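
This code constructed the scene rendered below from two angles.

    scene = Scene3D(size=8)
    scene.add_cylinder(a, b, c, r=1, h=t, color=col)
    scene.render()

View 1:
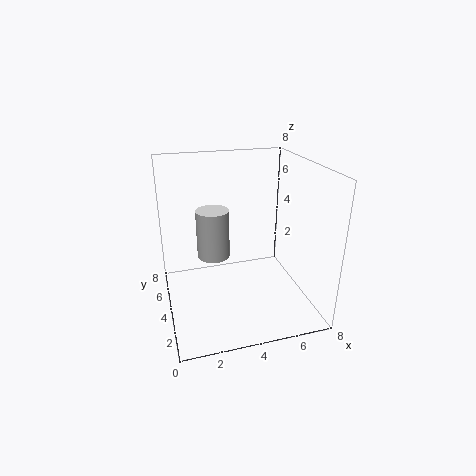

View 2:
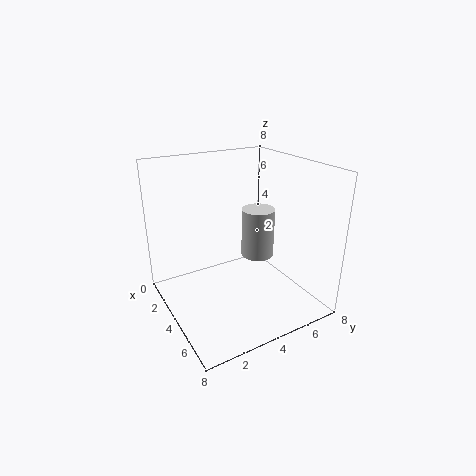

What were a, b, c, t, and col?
a = 3; b = 6; c = 2; t = 3; col = 'lightgray'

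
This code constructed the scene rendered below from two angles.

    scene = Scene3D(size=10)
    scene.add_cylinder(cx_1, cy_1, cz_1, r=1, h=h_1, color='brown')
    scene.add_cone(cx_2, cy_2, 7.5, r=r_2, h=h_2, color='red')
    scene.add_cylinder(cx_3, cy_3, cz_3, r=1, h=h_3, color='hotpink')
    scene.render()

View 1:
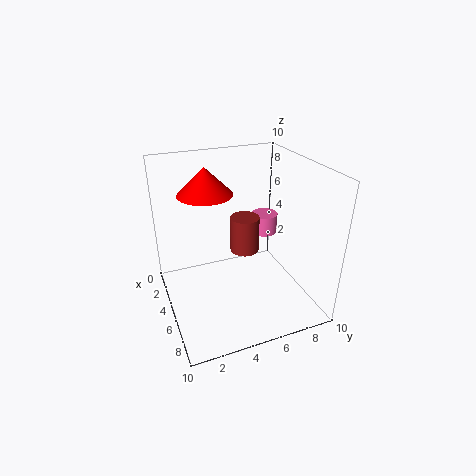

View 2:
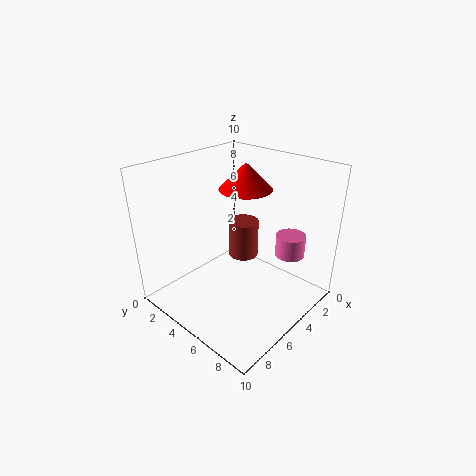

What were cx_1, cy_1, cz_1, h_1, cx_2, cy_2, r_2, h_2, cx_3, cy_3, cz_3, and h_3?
cx_1 = 5, cy_1 = 5.5, cz_1 = 4, h_1 = 2.5, cx_2 = 2.5, cy_2 = 3.5, r_2 = 2, h_2 = 2, cx_3 = 3, cy_3 = 8, cz_3 = 4, h_3 = 1.5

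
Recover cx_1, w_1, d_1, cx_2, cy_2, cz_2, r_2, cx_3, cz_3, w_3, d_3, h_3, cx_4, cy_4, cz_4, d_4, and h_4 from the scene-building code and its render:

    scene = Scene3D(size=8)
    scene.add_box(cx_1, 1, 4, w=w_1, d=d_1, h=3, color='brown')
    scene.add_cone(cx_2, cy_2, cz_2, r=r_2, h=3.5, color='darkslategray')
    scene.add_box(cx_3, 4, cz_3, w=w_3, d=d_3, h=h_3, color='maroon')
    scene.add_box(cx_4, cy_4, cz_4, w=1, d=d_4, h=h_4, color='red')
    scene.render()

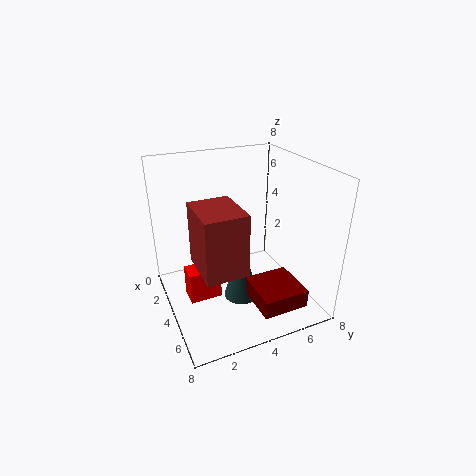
cx_1 = 5; w_1 = 2.5; d_1 = 2; cx_2 = 4.5; cy_2 = 4; cz_2 = 0.5; r_2 = 1; cx_3 = 5; cz_3 = 1; w_3 = 2.5; d_3 = 2.5; h_3 = 1; cx_4 = 5.5; cy_4 = 0.5; cz_4 = 2.5; d_4 = 1.5; h_4 = 1.5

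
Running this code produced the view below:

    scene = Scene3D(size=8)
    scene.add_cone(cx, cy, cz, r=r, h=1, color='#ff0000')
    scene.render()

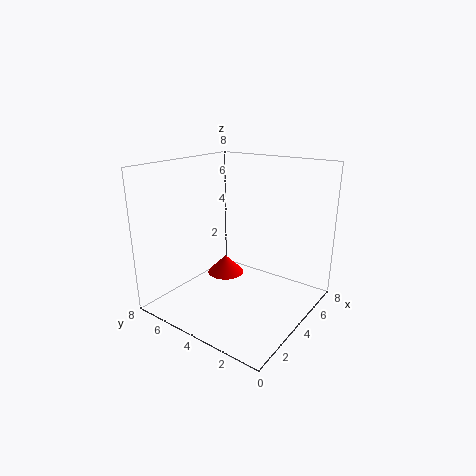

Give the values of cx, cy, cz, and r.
cx = 3.5
cy = 4.5
cz = 2
r = 1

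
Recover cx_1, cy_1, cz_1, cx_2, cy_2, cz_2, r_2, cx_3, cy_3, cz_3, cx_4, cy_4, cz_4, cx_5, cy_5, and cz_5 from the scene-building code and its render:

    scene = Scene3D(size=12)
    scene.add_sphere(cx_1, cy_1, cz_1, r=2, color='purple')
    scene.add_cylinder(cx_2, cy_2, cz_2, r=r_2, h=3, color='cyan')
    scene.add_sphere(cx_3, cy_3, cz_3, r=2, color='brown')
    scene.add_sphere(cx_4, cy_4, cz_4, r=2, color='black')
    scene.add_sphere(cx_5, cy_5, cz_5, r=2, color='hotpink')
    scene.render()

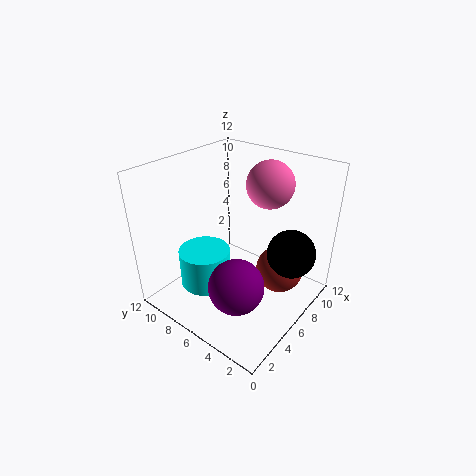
cx_1 = 2, cy_1 = 3, cz_1 = 5, cx_2 = 3, cy_2 = 7, cz_2 = 3, r_2 = 2, cx_3 = 8, cy_3 = 3, cz_3 = 3, cx_4 = 8, cy_4 = 2, cz_4 = 5, cx_5 = 9, cy_5 = 5, cz_5 = 10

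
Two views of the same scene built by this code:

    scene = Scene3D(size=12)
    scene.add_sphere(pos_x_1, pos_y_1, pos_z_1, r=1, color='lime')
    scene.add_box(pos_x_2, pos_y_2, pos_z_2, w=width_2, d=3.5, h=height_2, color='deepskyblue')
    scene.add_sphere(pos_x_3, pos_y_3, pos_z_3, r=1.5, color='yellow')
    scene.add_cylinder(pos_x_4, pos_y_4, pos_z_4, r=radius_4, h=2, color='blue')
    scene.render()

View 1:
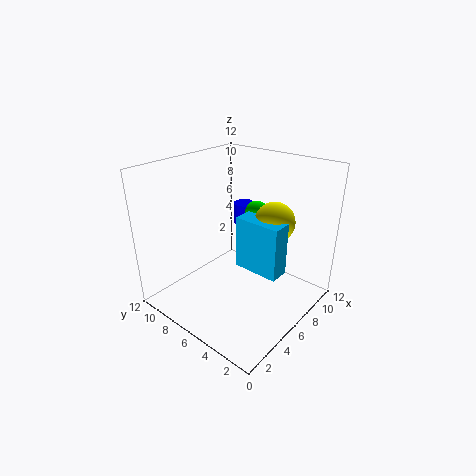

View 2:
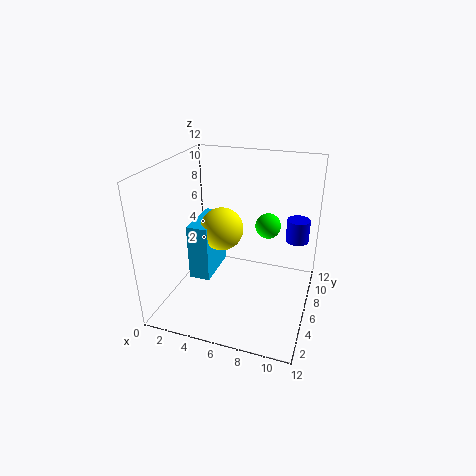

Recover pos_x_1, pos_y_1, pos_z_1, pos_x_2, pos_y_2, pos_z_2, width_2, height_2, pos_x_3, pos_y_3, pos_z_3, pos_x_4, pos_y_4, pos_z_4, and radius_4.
pos_x_1 = 8.5, pos_y_1 = 6, pos_z_1 = 7.5, pos_x_2 = 4, pos_y_2 = 1, pos_z_2 = 5, width_2 = 1.5, height_2 = 4, pos_x_3 = 6, pos_y_3 = 2.5, pos_z_3 = 8.5, pos_x_4 = 10.5, pos_y_4 = 9, pos_z_4 = 5, radius_4 = 1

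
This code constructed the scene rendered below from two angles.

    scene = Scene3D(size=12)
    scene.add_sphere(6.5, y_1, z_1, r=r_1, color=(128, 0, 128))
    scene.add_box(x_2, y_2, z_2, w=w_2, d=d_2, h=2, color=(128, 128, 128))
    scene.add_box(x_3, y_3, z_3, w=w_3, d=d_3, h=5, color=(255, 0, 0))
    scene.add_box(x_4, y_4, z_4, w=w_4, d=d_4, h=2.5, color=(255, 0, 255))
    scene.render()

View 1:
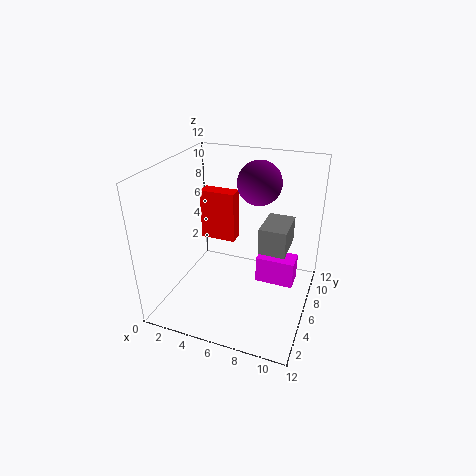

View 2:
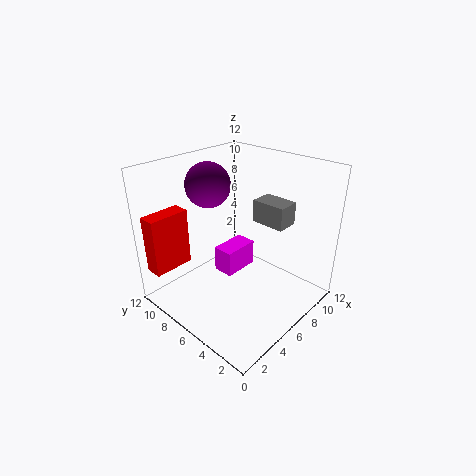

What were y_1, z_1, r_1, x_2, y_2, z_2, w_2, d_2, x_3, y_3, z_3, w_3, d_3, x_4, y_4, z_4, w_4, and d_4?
y_1 = 10, z_1 = 9.5, r_1 = 2, x_2 = 8.5, y_2 = 3.5, z_2 = 6.5, w_2 = 2, d_2 = 3, x_3 = 0.5, y_3 = 10, z_3 = 3, w_3 = 3.5, d_3 = 1.5, x_4 = 7, y_4 = 8, z_4 = 0.5, w_4 = 3.5, d_4 = 2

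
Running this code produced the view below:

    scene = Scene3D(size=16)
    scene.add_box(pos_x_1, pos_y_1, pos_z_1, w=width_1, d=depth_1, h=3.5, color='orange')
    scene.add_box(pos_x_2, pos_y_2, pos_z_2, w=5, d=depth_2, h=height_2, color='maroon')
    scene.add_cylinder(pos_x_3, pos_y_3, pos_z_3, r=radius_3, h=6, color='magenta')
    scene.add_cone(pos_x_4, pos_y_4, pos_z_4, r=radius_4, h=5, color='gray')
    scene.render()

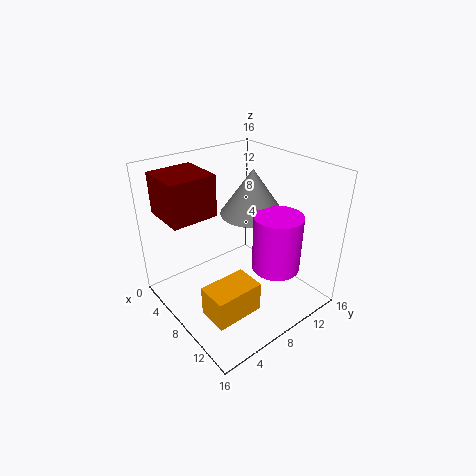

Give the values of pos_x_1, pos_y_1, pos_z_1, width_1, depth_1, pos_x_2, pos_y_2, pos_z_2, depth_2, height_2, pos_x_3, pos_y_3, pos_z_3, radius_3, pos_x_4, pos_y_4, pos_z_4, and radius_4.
pos_x_1 = 8.5; pos_y_1 = 2.5; pos_z_1 = 0.5; width_1 = 3.5; depth_1 = 5.5; pos_x_2 = 2; pos_y_2 = 1; pos_z_2 = 11; depth_2 = 5; height_2 = 4.5; pos_x_3 = 12.5; pos_y_3 = 9.5; pos_z_3 = 6; radius_3 = 2.5; pos_x_4 = 8; pos_y_4 = 10; pos_z_4 = 10.5; radius_4 = 3.5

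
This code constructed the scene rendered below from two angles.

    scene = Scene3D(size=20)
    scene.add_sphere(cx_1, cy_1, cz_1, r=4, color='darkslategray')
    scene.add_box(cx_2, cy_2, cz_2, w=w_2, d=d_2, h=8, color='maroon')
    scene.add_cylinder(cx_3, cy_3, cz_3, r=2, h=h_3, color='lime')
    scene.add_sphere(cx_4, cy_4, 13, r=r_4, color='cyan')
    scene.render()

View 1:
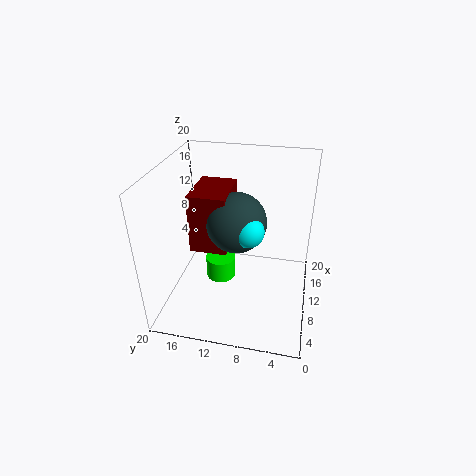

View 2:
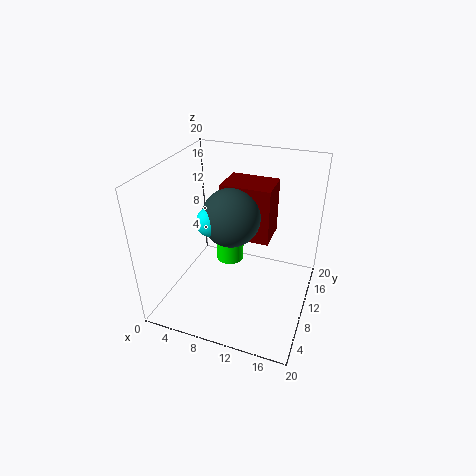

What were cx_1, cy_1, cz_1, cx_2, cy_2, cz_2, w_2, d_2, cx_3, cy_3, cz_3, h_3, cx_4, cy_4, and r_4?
cx_1 = 9; cy_1 = 10; cz_1 = 13; cx_2 = 7; cy_2 = 11; cz_2 = 9; w_2 = 7; d_2 = 5; cx_3 = 8; cy_3 = 12; cz_3 = 5; h_3 = 3; cx_4 = 7; cy_4 = 8; r_4 = 2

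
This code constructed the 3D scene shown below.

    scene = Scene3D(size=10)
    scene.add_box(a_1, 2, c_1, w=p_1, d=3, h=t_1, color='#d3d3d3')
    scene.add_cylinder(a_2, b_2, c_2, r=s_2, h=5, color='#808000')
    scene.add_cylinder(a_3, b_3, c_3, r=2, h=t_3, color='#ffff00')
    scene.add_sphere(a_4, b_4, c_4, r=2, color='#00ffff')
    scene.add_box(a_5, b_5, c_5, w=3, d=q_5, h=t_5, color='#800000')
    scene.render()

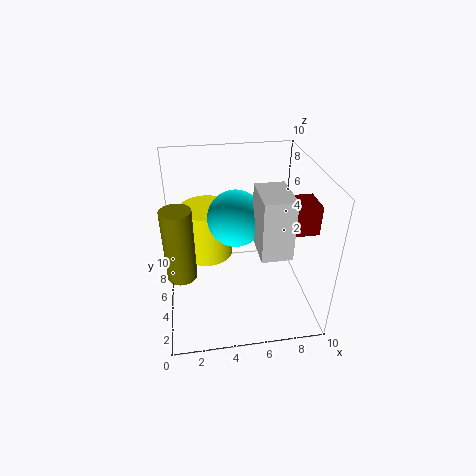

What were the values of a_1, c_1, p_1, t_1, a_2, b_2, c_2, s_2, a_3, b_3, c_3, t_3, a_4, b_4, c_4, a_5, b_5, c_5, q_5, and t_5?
a_1 = 6
c_1 = 5
p_1 = 2
t_1 = 4
a_2 = 1
b_2 = 4
c_2 = 3
s_2 = 1
a_3 = 3
b_3 = 8
c_3 = 2
t_3 = 4
a_4 = 5
b_4 = 6
c_4 = 6
a_5 = 7
b_5 = 3
c_5 = 6
q_5 = 2
t_5 = 2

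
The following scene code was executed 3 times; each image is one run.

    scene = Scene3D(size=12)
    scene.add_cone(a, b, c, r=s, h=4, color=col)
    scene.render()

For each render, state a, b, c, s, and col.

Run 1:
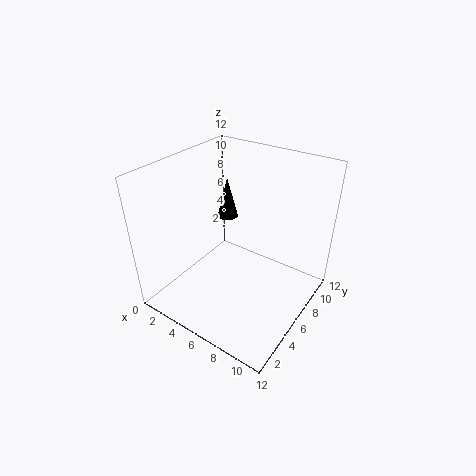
a = 2
b = 10
c = 5
s = 1
col = 'black'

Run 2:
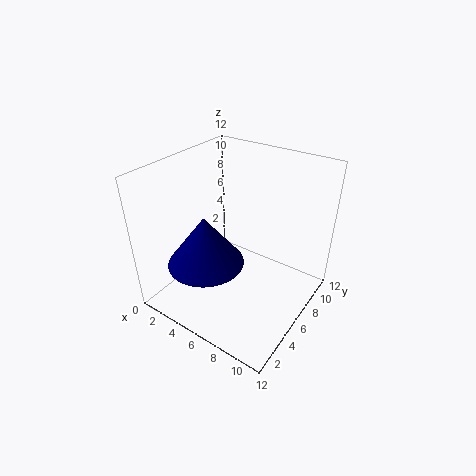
a = 5
b = 3
c = 5
s = 3
col = 'navy'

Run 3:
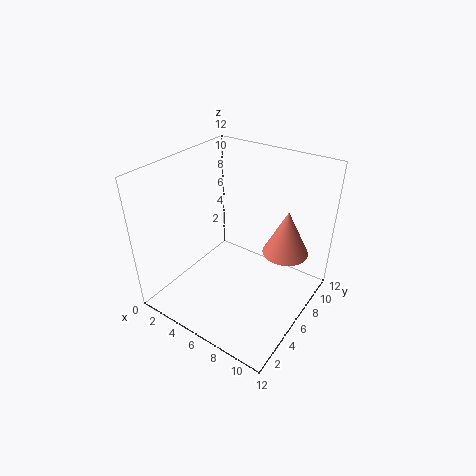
a = 9
b = 9
c = 4
s = 2
col = 'salmon'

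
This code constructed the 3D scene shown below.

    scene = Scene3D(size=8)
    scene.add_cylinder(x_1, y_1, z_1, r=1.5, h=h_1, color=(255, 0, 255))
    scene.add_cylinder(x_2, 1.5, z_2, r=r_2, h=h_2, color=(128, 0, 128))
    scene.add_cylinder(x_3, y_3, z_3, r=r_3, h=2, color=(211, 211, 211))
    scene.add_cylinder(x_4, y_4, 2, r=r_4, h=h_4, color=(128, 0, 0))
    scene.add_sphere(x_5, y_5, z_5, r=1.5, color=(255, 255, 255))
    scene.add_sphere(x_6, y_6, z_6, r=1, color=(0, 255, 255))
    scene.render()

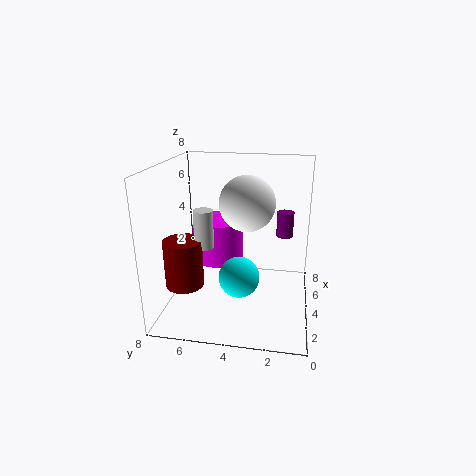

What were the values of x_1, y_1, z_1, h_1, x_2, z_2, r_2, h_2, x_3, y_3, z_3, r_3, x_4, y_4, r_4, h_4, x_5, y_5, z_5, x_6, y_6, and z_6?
x_1 = 5.5, y_1 = 5.5, z_1 = 2, h_1 = 2.5, x_2 = 6, z_2 = 3.5, r_2 = 0.5, h_2 = 1.5, x_3 = 2.5, y_3 = 5.5, z_3 = 4, r_3 = 0.5, x_4 = 2, y_4 = 6.5, r_4 = 1, h_4 = 2.5, x_5 = 4, y_5 = 3.5, z_5 = 6, x_6 = 1.5, y_6 = 3.5, z_6 = 3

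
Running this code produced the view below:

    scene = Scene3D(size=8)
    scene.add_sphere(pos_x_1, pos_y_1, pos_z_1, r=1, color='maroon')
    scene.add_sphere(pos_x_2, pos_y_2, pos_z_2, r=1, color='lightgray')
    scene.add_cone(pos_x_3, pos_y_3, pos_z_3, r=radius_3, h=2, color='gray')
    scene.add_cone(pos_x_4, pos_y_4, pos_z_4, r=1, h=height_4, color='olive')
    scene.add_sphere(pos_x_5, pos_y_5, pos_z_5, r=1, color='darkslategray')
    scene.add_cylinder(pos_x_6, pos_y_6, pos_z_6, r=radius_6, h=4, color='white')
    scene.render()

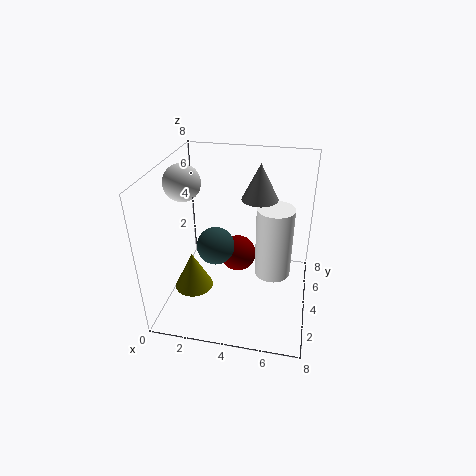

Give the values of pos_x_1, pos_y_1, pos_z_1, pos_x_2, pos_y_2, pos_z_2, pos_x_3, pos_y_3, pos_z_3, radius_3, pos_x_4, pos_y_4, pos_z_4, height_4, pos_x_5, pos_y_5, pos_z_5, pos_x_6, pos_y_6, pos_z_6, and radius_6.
pos_x_1 = 4, pos_y_1 = 4, pos_z_1 = 3, pos_x_2 = 1, pos_y_2 = 4, pos_z_2 = 7, pos_x_3 = 5, pos_y_3 = 5, pos_z_3 = 6, radius_3 = 1, pos_x_4 = 2, pos_y_4 = 2, pos_z_4 = 2, height_4 = 2, pos_x_5 = 3, pos_y_5 = 3, pos_z_5 = 4, pos_x_6 = 6, pos_y_6 = 4, pos_z_6 = 2, radius_6 = 1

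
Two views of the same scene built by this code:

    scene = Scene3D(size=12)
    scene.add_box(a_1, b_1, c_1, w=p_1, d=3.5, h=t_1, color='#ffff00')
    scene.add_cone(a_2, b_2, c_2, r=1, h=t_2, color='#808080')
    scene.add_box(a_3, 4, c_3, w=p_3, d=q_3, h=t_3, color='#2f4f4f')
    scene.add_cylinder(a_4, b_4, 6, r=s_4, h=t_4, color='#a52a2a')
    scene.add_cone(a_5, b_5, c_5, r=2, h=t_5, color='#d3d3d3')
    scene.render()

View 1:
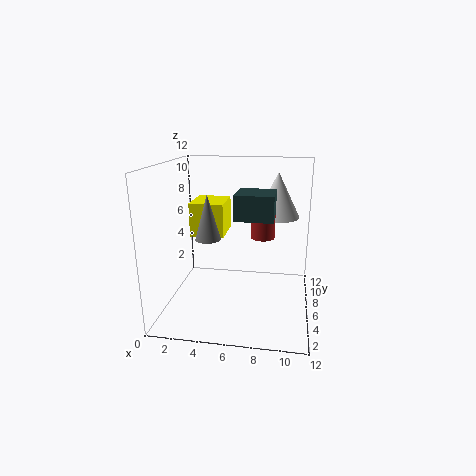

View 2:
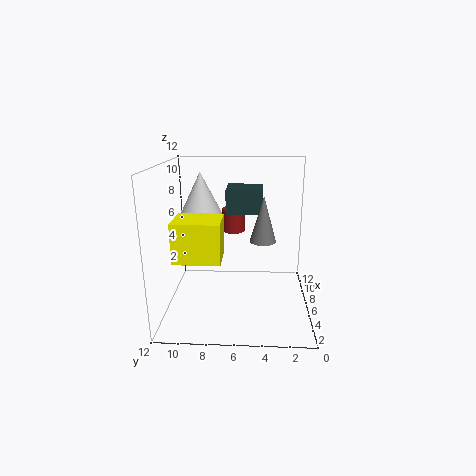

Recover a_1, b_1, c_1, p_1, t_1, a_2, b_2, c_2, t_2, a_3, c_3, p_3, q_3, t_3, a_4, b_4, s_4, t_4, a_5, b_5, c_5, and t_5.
a_1 = 1.5; b_1 = 7; c_1 = 5.5; p_1 = 3; t_1 = 3; a_2 = 4; b_2 = 4; c_2 = 6.5; t_2 = 3.5; a_3 = 6; c_3 = 8; p_3 = 3; q_3 = 3; t_3 = 2; a_4 = 8; b_4 = 6.5; s_4 = 1; t_4 = 2; a_5 = 9; b_5 = 9.5; c_5 = 7; t_5 = 4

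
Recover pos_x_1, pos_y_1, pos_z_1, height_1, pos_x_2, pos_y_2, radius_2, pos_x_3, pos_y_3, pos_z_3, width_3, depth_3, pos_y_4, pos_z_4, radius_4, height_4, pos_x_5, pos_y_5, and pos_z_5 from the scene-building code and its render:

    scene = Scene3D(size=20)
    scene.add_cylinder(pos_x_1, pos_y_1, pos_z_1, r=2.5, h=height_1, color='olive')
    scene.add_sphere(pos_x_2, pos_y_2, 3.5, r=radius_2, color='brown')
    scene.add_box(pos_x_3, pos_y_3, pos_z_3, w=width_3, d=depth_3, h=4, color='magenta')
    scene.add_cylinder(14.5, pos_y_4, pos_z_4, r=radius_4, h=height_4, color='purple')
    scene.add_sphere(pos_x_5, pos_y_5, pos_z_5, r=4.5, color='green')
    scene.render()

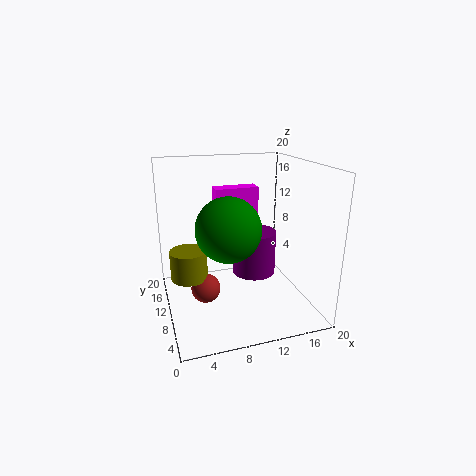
pos_x_1 = 3, pos_y_1 = 10, pos_z_1 = 5, height_1 = 4, pos_x_2 = 5, pos_y_2 = 9, radius_2 = 2, pos_x_3 = 8, pos_y_3 = 14, pos_z_3 = 12, width_3 = 6.5, depth_3 = 2.5, pos_y_4 = 15.5, pos_z_4 = 1.5, radius_4 = 3.5, height_4 = 7, pos_x_5 = 8.5, pos_y_5 = 9.5, pos_z_5 = 11.5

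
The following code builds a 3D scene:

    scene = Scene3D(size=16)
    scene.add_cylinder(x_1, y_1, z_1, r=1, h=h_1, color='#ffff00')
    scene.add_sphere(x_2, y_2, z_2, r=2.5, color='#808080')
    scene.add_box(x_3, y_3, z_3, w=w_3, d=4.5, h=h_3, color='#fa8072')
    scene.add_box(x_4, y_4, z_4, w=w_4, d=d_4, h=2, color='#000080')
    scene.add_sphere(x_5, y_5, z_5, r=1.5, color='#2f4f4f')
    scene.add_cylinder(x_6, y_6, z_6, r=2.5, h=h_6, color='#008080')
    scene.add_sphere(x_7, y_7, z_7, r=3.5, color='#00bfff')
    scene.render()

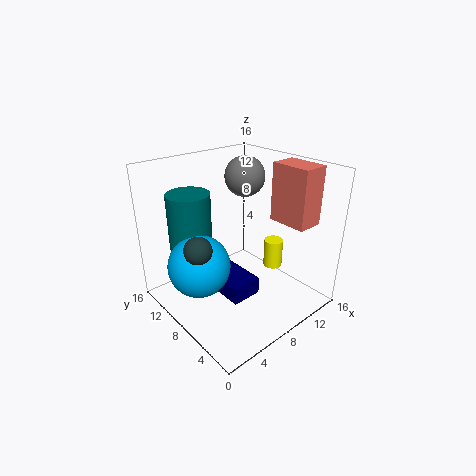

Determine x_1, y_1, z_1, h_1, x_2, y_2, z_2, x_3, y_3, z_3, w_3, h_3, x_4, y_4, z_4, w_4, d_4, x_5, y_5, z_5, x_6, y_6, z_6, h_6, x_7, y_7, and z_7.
x_1 = 10; y_1 = 4.5; z_1 = 5.5; h_1 = 3; x_2 = 13; y_2 = 12.5; z_2 = 13; x_3 = 12; y_3 = 2.5; z_3 = 9.5; w_3 = 3; h_3 = 6.5; x_4 = 5.5; y_4 = 5.5; z_4 = 1.5; w_4 = 3.5; d_4 = 5; x_5 = 3; y_5 = 8.5; z_5 = 8; x_6 = 5; y_6 = 13; z_6 = 6; h_6 = 6.5; x_7 = 4; y_7 = 10; z_7 = 5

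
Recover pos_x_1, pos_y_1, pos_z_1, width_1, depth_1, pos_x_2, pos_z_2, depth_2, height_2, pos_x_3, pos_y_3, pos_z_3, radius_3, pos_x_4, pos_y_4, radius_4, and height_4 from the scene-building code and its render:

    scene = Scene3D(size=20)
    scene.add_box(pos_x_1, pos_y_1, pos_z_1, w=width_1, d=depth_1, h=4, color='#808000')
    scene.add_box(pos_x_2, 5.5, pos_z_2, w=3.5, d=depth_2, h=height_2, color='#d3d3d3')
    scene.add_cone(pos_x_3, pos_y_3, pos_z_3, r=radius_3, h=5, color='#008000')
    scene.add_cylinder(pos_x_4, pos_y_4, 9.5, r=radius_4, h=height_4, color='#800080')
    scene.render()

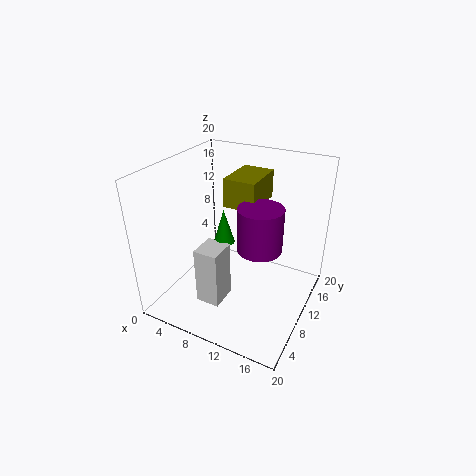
pos_x_1 = 7.5; pos_y_1 = 10.5; pos_z_1 = 14; width_1 = 4.5; depth_1 = 6.5; pos_x_2 = 5.5; pos_z_2 = 0.5; depth_2 = 4; height_2 = 8.5; pos_x_3 = 7.5; pos_y_3 = 10.5; pos_z_3 = 8.5; radius_3 = 1.5; pos_x_4 = 13.5; pos_y_4 = 9.5; radius_4 = 3; height_4 = 6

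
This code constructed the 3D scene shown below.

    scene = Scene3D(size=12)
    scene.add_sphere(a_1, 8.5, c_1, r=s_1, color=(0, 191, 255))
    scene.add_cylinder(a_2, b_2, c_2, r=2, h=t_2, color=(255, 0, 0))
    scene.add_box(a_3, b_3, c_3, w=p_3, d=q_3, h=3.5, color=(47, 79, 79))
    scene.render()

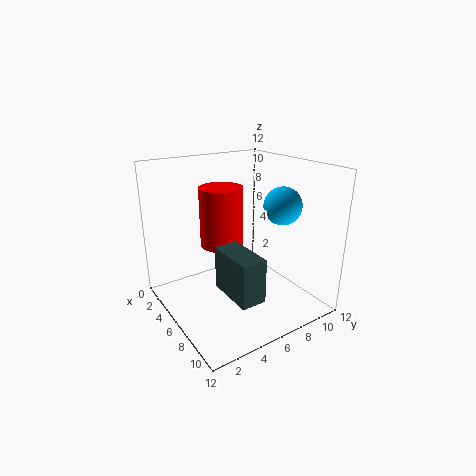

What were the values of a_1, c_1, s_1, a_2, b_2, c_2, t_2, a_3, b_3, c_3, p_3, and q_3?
a_1 = 8.5
c_1 = 9
s_1 = 1.5
a_2 = 2.5
b_2 = 6.5
c_2 = 4
t_2 = 5.5
a_3 = 6.5
b_3 = 3.5
c_3 = 2.5
p_3 = 4
q_3 = 2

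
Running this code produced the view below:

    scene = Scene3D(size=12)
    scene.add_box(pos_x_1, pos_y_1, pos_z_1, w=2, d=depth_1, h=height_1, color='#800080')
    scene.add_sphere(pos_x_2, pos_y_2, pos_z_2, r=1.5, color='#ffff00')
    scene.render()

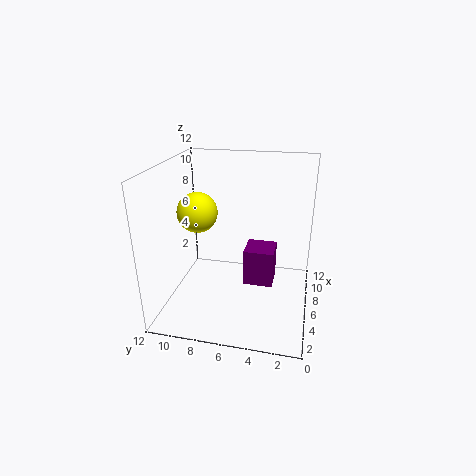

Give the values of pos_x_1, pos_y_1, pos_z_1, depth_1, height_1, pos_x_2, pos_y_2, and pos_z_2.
pos_x_1 = 1, pos_y_1 = 2.5, pos_z_1 = 5, depth_1 = 2, height_1 = 2.5, pos_x_2 = 3.5, pos_y_2 = 8.5, pos_z_2 = 9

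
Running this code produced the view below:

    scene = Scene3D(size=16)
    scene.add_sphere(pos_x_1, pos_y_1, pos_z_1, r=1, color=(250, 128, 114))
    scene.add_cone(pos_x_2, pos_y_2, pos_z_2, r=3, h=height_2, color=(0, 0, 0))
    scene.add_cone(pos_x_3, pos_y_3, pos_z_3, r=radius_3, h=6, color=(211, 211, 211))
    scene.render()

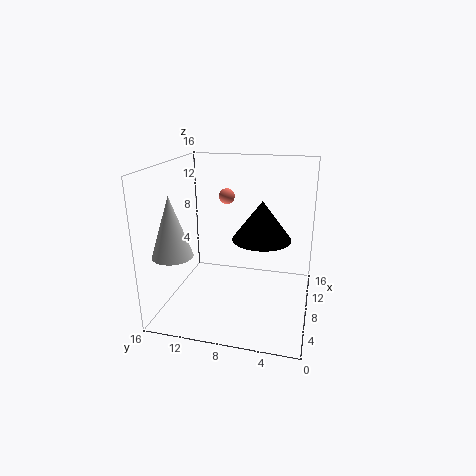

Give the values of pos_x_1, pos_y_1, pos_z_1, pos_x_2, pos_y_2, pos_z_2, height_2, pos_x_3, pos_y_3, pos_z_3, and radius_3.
pos_x_1 = 14; pos_y_1 = 11; pos_z_1 = 11; pos_x_2 = 6; pos_y_2 = 5; pos_z_2 = 9; height_2 = 4; pos_x_3 = 2; pos_y_3 = 13; pos_z_3 = 8; radius_3 = 2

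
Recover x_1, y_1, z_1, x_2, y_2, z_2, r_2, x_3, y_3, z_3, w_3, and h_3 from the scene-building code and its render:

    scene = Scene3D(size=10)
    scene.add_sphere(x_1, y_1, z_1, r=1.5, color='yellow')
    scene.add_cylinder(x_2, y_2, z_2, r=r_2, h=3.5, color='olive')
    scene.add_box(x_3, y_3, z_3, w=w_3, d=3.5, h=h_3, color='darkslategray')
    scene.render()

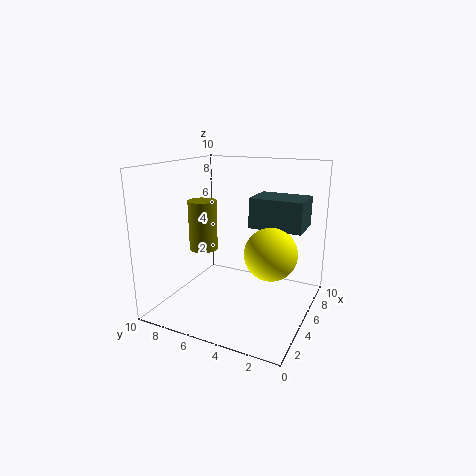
x_1 = 2, y_1 = 1.5, z_1 = 5.5, x_2 = 4.5, y_2 = 7.5, z_2 = 4, r_2 = 1, x_3 = 4.5, y_3 = 0.5, z_3 = 6, w_3 = 2.5, h_3 = 2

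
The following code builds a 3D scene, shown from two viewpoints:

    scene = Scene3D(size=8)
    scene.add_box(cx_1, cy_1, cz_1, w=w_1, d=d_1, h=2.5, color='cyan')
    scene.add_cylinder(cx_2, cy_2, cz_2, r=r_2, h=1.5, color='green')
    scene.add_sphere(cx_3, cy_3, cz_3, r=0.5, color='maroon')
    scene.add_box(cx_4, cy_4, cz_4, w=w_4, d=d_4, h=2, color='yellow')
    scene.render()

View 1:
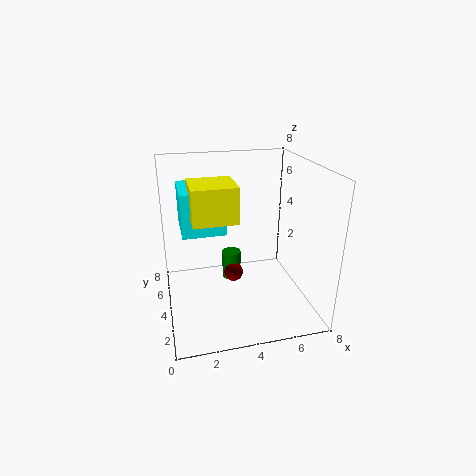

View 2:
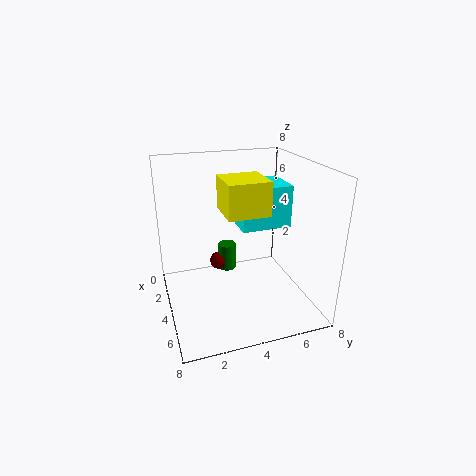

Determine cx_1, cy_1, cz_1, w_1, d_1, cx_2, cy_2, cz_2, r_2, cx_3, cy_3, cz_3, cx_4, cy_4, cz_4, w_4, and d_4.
cx_1 = 1
cy_1 = 4.5
cz_1 = 4
w_1 = 2.5
d_1 = 3
cx_2 = 3.5
cy_2 = 3.5
cz_2 = 2
r_2 = 0.5
cx_3 = 3.5
cy_3 = 3
cz_3 = 2.5
cx_4 = 1.5
cy_4 = 3.5
cz_4 = 5
w_4 = 2.5
d_4 = 2.5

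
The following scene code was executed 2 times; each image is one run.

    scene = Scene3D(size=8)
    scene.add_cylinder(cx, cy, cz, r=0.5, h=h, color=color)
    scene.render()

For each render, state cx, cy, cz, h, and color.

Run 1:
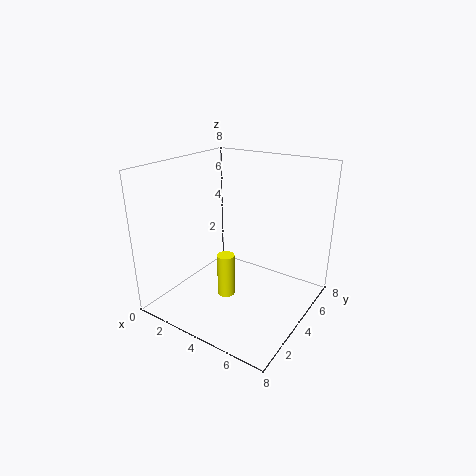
cx = 3.5
cy = 3.5
cz = 0.5
h = 2.5
color = 'yellow'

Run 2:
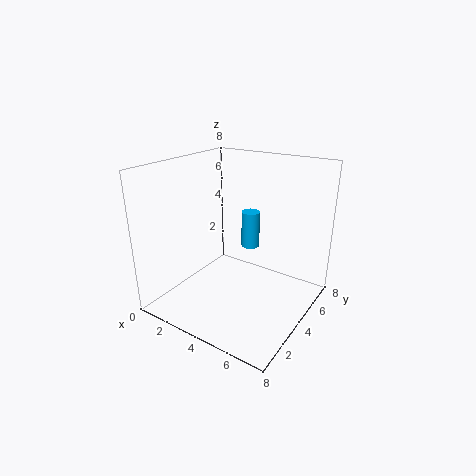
cx = 4.5
cy = 4.5
cz = 3.5
h = 2
color = 'deepskyblue'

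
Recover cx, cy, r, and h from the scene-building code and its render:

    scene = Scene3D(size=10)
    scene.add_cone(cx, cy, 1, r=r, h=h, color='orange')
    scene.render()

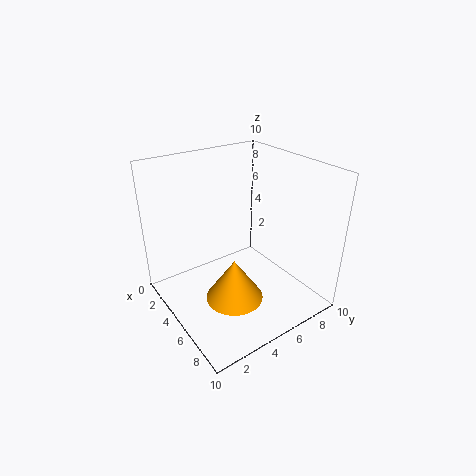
cx = 6; cy = 4; r = 2; h = 3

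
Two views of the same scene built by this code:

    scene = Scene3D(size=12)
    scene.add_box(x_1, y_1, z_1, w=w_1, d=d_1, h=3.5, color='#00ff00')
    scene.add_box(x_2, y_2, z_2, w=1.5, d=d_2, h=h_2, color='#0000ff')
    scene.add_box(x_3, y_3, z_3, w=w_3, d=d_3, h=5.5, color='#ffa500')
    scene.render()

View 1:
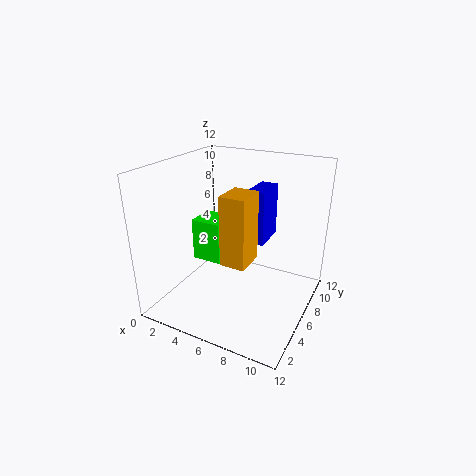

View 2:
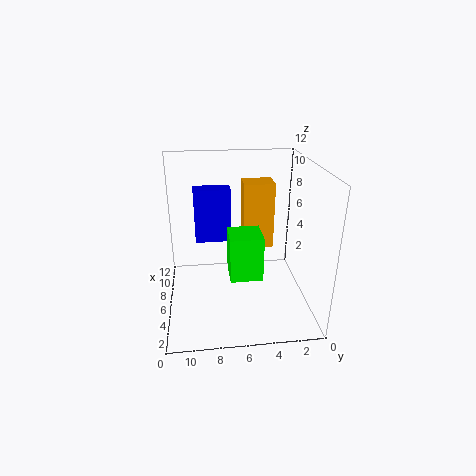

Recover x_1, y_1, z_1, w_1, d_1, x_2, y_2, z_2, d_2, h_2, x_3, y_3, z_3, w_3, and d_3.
x_1 = 2.5; y_1 = 4.5; z_1 = 4; w_1 = 2.5; d_1 = 2.5; x_2 = 6.5; y_2 = 6.5; z_2 = 5.5; d_2 = 3; h_2 = 4.5; x_3 = 6; y_3 = 3; z_3 = 5; w_3 = 2; d_3 = 2.5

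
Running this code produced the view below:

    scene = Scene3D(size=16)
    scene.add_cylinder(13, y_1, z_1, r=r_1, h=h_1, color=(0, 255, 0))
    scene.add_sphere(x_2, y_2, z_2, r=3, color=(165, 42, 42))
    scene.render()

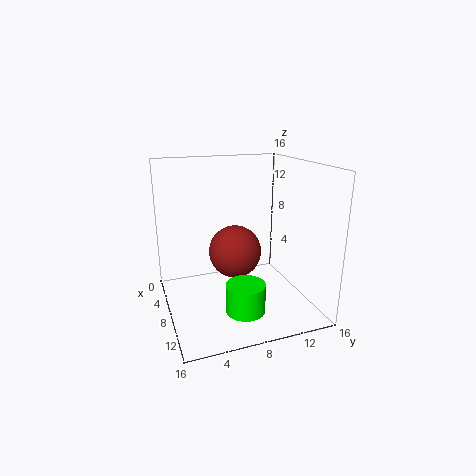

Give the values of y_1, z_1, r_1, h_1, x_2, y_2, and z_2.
y_1 = 7; z_1 = 2; r_1 = 2; h_1 = 3; x_2 = 7; y_2 = 8; z_2 = 6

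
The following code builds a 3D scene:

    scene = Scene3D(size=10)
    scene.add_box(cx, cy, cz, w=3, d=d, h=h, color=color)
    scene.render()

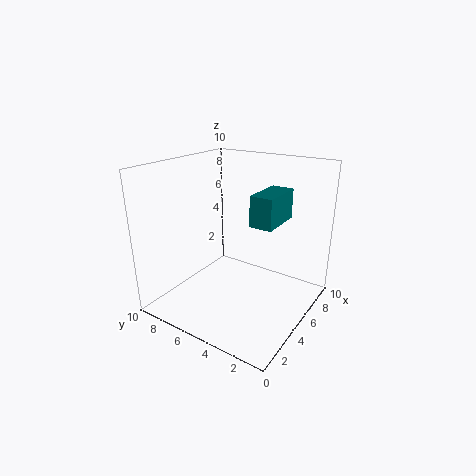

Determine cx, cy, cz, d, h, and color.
cx = 4, cy = 2, cz = 6.5, d = 1.5, h = 2, color = 'teal'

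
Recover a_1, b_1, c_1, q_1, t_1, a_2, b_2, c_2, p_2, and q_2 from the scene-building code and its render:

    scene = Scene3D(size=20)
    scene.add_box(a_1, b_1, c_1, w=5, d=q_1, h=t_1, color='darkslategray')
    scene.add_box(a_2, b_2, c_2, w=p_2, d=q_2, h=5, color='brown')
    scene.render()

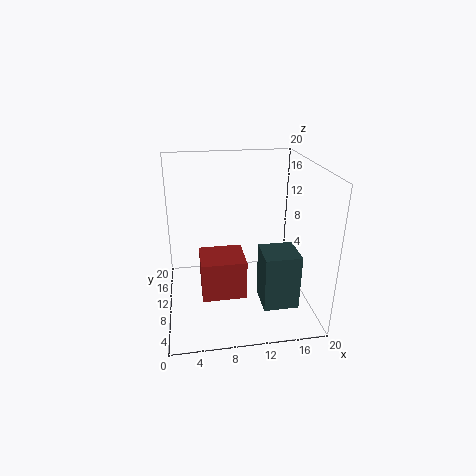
a_1 = 13; b_1 = 5.5; c_1 = 0.5; q_1 = 5; t_1 = 8; a_2 = 4.5; b_2 = 3; c_2 = 5; p_2 = 5.5; q_2 = 5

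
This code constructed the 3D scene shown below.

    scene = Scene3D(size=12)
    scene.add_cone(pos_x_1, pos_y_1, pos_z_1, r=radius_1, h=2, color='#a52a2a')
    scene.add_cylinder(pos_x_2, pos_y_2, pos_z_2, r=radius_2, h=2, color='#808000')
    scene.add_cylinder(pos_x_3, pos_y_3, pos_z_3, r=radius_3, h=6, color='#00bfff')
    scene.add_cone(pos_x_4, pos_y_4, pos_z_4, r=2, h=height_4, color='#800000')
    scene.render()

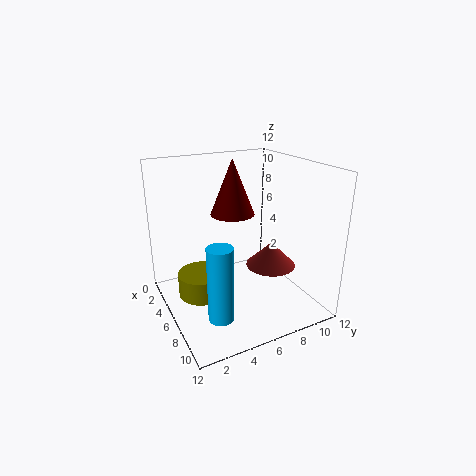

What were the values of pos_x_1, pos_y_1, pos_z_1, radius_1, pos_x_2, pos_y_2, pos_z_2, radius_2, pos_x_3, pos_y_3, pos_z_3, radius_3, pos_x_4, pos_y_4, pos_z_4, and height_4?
pos_x_1 = 8; pos_y_1 = 8; pos_z_1 = 4; radius_1 = 2; pos_x_2 = 5; pos_y_2 = 3; pos_z_2 = 1; radius_2 = 2; pos_x_3 = 9; pos_y_3 = 3; pos_z_3 = 1; radius_3 = 1; pos_x_4 = 3; pos_y_4 = 7; pos_z_4 = 7; height_4 = 5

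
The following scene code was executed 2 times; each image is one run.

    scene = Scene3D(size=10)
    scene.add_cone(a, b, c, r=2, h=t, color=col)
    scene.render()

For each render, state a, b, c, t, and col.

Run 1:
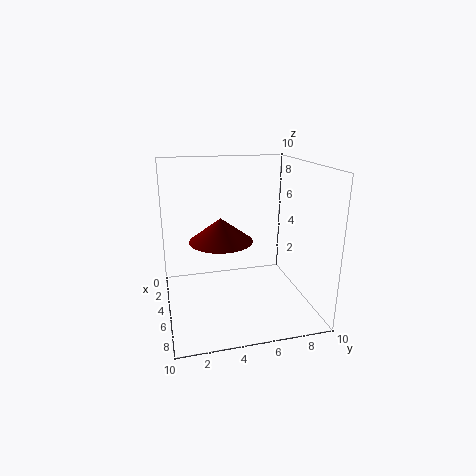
a = 6.5
b = 3.5
c = 5.5
t = 1.5
col = 'maroon'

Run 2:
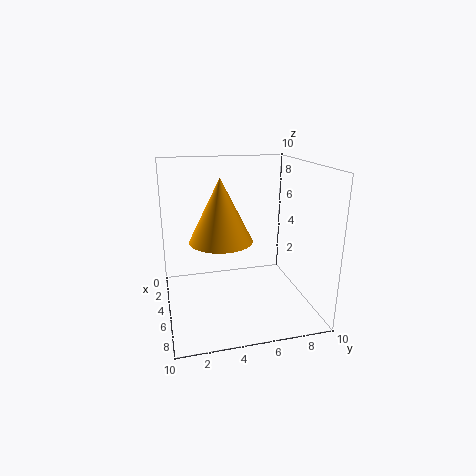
a = 6.5
b = 3.5
c = 5.5
t = 4
col = 'orange'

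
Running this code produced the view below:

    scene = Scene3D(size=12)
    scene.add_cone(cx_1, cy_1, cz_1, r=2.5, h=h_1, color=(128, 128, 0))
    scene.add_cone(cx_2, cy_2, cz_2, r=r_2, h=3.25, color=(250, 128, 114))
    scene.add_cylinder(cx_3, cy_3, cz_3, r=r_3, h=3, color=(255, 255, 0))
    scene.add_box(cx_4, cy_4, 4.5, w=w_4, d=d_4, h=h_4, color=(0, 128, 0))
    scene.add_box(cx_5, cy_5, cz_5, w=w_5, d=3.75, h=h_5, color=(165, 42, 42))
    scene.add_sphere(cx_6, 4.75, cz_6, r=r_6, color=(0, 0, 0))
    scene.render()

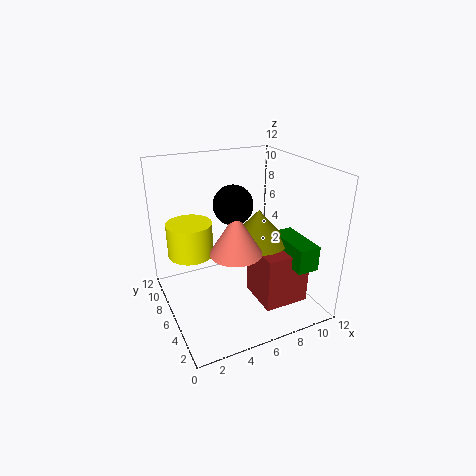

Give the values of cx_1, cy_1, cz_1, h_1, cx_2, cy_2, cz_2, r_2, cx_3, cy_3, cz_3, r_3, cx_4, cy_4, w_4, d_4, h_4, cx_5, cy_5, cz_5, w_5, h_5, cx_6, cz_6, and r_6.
cx_1 = 7.5, cy_1 = 5.25, cz_1 = 5.75, h_1 = 2.75, cx_2 = 4.75, cy_2 = 3.75, cz_2 = 6, r_2 = 2, cx_3 = 2.75, cy_3 = 9, cz_3 = 3.75, r_3 = 2, cx_4 = 8.75, cy_4 = 1, w_4 = 1.75, d_4 = 4, h_4 = 2, cx_5 = 6.75, cy_5 = 2, cz_5 = 1, w_5 = 3.75, h_5 = 4.5, cx_6 = 5, cz_6 = 9.5, r_6 = 1.5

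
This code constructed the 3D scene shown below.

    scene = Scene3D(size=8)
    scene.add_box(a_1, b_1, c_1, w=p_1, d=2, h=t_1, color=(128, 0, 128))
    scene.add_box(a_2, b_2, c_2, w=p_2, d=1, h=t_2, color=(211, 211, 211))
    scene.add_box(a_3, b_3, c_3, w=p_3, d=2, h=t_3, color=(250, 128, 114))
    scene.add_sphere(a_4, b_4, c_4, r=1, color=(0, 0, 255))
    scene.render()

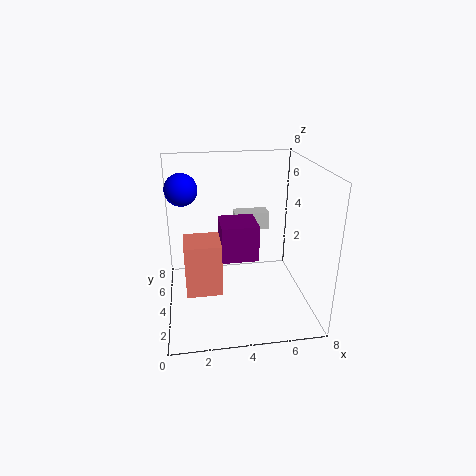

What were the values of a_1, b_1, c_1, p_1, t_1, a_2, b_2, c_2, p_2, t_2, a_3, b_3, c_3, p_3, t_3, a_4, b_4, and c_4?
a_1 = 3; b_1 = 3; c_1 = 3; p_1 = 2; t_1 = 2; a_2 = 4; b_2 = 5; c_2 = 4; p_2 = 2; t_2 = 1; a_3 = 1; b_3 = 3; c_3 = 1; p_3 = 2; t_3 = 3; a_4 = 1; b_4 = 7; c_4 = 6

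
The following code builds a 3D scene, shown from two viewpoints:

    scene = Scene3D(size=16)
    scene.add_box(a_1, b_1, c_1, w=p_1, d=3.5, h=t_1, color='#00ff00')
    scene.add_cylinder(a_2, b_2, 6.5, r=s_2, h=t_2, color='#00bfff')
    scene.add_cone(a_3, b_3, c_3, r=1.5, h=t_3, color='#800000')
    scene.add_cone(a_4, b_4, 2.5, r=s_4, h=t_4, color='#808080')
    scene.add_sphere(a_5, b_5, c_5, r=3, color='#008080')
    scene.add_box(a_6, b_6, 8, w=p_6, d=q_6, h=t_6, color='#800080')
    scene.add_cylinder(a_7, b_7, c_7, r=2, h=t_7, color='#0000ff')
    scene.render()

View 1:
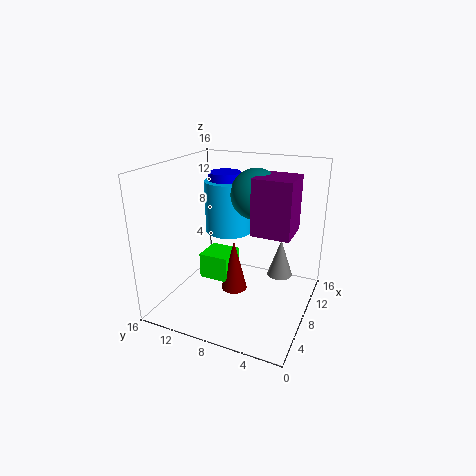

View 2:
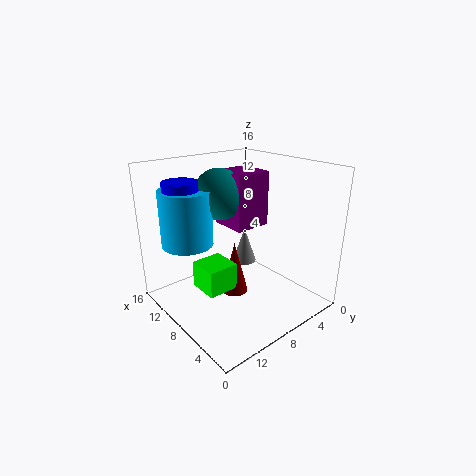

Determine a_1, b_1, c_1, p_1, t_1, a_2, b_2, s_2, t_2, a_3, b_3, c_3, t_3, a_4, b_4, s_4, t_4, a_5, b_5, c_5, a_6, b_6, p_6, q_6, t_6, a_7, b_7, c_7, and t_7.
a_1 = 7; b_1 = 9; c_1 = 2.5; p_1 = 3.5; t_1 = 3; a_2 = 13; b_2 = 11.5; s_2 = 3; t_2 = 6.5; a_3 = 8; b_3 = 8.5; c_3 = 1.5; t_3 = 6; a_4 = 11.5; b_4 = 4; s_4 = 1.5; t_4 = 4.5; a_5 = 12; b_5 = 7.5; c_5 = 12; a_6 = 9; b_6 = 2.5; p_6 = 4.5; q_6 = 4.5; t_6 = 6.5; a_7 = 13; b_7 = 12; c_7 = 10.5; t_7 = 3.5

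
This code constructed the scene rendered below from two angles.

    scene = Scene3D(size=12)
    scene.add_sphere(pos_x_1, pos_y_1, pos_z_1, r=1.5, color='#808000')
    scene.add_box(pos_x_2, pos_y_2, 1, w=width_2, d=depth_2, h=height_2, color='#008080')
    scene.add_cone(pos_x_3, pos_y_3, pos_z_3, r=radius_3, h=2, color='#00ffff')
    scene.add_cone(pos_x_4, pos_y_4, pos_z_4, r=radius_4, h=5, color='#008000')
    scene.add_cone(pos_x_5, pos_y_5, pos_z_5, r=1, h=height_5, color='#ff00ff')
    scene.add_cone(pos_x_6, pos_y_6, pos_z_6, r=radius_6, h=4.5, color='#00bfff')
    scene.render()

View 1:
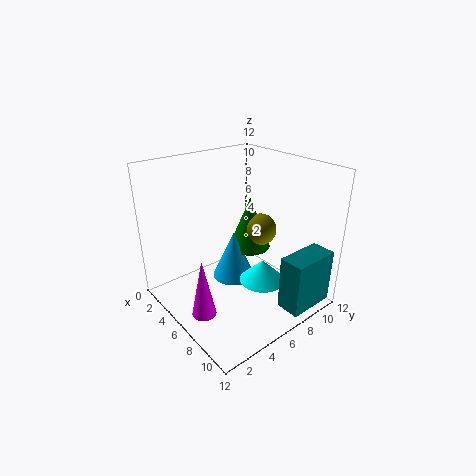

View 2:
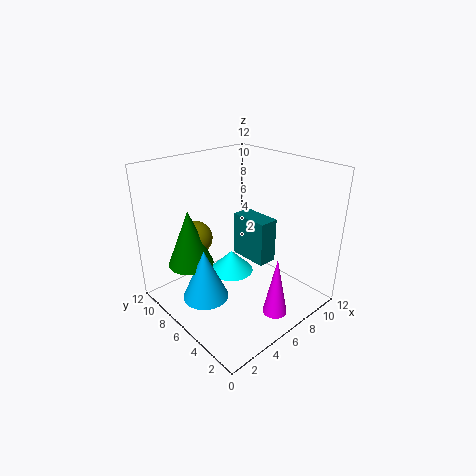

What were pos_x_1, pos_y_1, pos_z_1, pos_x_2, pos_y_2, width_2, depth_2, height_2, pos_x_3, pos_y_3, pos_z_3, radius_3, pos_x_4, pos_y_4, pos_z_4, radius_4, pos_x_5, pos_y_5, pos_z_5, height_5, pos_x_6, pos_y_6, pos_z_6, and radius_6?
pos_x_1 = 4.5; pos_y_1 = 10; pos_z_1 = 5; pos_x_2 = 10; pos_y_2 = 7; width_2 = 2; depth_2 = 4; height_2 = 4.5; pos_x_3 = 7; pos_y_3 = 8; pos_z_3 = 1.5; radius_3 = 2; pos_x_4 = 3.5; pos_y_4 = 9.5; pos_z_4 = 3; radius_4 = 2; pos_x_5 = 6.5; pos_y_5 = 2; pos_z_5 = 0.5; height_5 = 5; pos_x_6 = 3.5; pos_y_6 = 7.5; pos_z_6 = 0.5; radius_6 = 2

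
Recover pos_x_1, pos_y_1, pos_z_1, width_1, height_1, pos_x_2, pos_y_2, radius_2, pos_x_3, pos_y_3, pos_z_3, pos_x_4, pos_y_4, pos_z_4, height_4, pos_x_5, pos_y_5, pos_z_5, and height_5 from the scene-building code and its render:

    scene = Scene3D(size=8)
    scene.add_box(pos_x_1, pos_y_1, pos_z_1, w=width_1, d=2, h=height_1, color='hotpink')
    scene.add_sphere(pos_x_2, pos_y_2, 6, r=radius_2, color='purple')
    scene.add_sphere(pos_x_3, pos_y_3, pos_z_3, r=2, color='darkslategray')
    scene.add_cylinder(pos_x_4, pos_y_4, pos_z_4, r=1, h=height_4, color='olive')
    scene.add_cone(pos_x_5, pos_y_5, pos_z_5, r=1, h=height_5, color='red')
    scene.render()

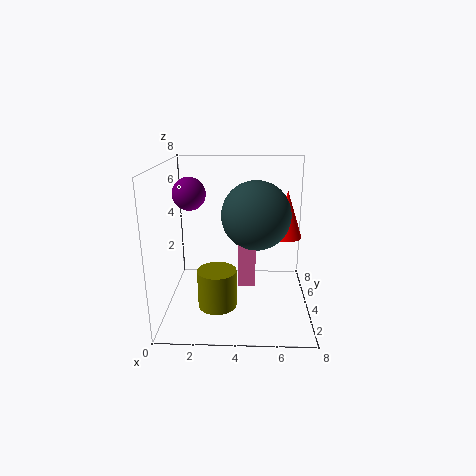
pos_x_1 = 4; pos_y_1 = 4; pos_z_1 = 1; width_1 = 1; height_1 = 3; pos_x_2 = 1; pos_y_2 = 6; radius_2 = 1; pos_x_3 = 5; pos_y_3 = 5; pos_z_3 = 5; pos_x_4 = 3; pos_y_4 = 2; pos_z_4 = 1; height_4 = 2; pos_x_5 = 7; pos_y_5 = 7; pos_z_5 = 3; height_5 = 3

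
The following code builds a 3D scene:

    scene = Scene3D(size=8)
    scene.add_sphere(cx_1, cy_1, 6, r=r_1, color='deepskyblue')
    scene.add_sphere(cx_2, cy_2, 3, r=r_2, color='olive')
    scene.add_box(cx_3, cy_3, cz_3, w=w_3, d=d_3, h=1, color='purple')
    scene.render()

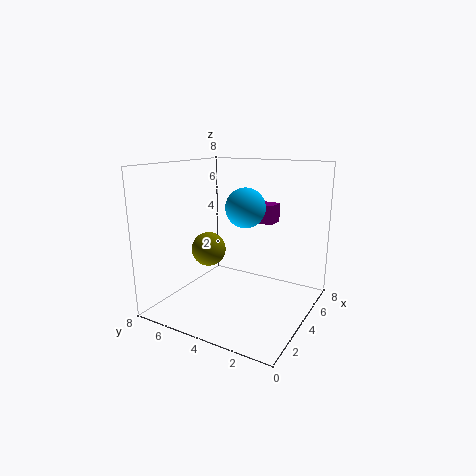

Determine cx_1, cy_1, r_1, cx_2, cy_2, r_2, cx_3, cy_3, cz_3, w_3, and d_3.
cx_1 = 3
cy_1 = 3
r_1 = 1
cx_2 = 4
cy_2 = 6
r_2 = 1
cx_3 = 4
cy_3 = 2
cz_3 = 5
w_3 = 1
d_3 = 2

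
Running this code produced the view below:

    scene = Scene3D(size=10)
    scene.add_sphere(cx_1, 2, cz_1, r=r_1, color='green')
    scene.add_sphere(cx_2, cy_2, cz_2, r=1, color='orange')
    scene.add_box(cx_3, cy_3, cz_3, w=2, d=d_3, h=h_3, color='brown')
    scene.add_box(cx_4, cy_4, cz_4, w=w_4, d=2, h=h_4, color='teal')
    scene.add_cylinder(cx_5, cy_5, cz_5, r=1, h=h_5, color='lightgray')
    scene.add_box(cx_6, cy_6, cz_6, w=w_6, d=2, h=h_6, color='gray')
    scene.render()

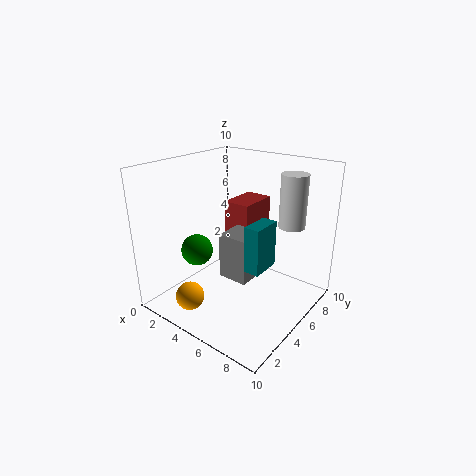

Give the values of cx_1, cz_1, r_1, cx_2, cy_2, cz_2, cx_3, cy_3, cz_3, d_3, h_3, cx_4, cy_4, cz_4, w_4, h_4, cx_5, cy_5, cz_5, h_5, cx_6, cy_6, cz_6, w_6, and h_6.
cx_1 = 4, cz_1 = 5, r_1 = 1, cx_2 = 3, cy_2 = 2, cz_2 = 1, cx_3 = 3, cy_3 = 6, cz_3 = 3, d_3 = 3, h_3 = 4, cx_4 = 7, cy_4 = 3, cz_4 = 4, w_4 = 1, h_4 = 3, cx_5 = 7, cy_5 = 9, cz_5 = 5, h_5 = 4, cx_6 = 5, cy_6 = 3, cz_6 = 3, w_6 = 2, h_6 = 3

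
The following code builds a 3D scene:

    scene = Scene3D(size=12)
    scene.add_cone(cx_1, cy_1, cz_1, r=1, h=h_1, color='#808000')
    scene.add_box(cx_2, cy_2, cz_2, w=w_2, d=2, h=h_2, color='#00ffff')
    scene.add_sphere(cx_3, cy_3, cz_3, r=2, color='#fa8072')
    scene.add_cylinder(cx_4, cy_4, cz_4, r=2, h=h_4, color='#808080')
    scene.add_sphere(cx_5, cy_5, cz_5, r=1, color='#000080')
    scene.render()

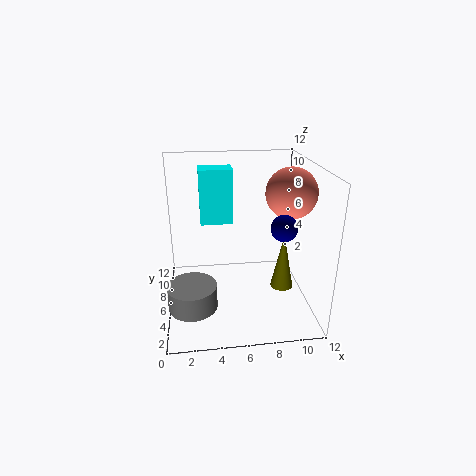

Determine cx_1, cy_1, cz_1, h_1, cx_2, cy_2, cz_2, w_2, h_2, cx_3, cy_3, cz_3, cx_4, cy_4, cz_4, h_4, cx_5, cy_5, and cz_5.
cx_1 = 10
cy_1 = 6
cz_1 = 1
h_1 = 5
cx_2 = 3
cy_2 = 9
cz_2 = 6
w_2 = 3
h_2 = 5
cx_3 = 10
cy_3 = 5
cz_3 = 10
cx_4 = 2
cy_4 = 4
cz_4 = 1
h_4 = 2
cx_5 = 9
cy_5 = 3
cz_5 = 8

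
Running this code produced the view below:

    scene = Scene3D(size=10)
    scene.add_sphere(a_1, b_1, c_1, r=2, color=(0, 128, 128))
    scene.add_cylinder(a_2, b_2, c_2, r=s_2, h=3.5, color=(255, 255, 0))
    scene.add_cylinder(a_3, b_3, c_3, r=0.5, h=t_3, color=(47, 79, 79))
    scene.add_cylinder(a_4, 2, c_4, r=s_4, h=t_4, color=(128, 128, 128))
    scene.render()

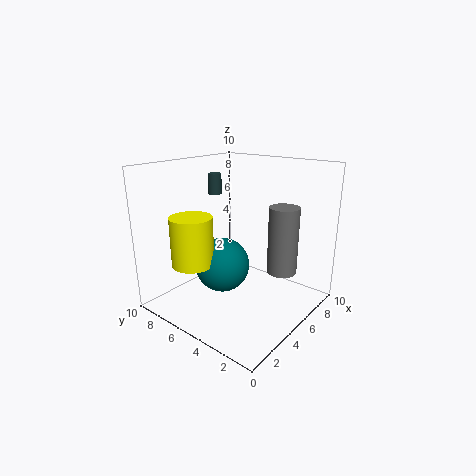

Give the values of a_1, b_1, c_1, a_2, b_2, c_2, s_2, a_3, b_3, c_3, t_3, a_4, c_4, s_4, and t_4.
a_1 = 5, b_1 = 6.5, c_1 = 2.5, a_2 = 3, b_2 = 7.5, c_2 = 3, s_2 = 1.5, a_3 = 6, b_3 = 8, c_3 = 7.5, t_3 = 1.5, a_4 = 6, c_4 = 3, s_4 = 1, t_4 = 4.5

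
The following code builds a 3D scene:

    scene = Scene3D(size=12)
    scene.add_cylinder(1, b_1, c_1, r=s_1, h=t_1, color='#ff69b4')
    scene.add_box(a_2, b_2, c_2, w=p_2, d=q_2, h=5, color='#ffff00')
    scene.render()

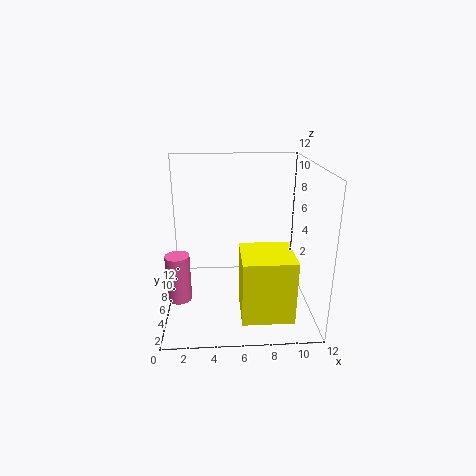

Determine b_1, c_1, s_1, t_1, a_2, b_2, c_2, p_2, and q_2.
b_1 = 5
c_1 = 1
s_1 = 1
t_1 = 4
a_2 = 6
b_2 = 1
c_2 = 1
p_2 = 4
q_2 = 4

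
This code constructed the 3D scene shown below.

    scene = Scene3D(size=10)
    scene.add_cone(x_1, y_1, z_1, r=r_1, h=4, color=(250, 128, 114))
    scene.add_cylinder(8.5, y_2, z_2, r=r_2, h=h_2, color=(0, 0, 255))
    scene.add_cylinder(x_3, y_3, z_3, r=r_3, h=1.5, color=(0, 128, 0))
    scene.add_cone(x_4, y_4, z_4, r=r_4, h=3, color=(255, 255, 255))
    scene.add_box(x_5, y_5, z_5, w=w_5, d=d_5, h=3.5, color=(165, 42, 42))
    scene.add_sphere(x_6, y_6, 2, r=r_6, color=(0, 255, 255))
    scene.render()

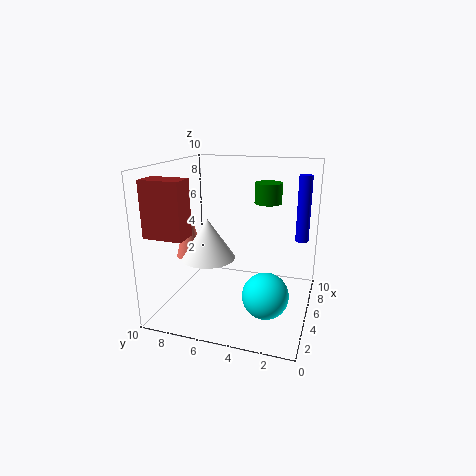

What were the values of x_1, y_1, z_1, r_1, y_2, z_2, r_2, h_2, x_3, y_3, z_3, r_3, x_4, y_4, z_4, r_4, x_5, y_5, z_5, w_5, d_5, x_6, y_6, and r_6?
x_1 = 5.5; y_1 = 9; z_1 = 3; r_1 = 1; y_2 = 1; z_2 = 4; r_2 = 0.5; h_2 = 5; x_3 = 7.5; y_3 = 3.5; z_3 = 7; r_3 = 1; x_4 = 5.5; y_4 = 7.5; z_4 = 3; r_4 = 2; x_5 = 0.5; y_5 = 7; z_5 = 6; w_5 = 1.5; d_5 = 2.5; x_6 = 3; y_6 = 2.5; r_6 = 1.5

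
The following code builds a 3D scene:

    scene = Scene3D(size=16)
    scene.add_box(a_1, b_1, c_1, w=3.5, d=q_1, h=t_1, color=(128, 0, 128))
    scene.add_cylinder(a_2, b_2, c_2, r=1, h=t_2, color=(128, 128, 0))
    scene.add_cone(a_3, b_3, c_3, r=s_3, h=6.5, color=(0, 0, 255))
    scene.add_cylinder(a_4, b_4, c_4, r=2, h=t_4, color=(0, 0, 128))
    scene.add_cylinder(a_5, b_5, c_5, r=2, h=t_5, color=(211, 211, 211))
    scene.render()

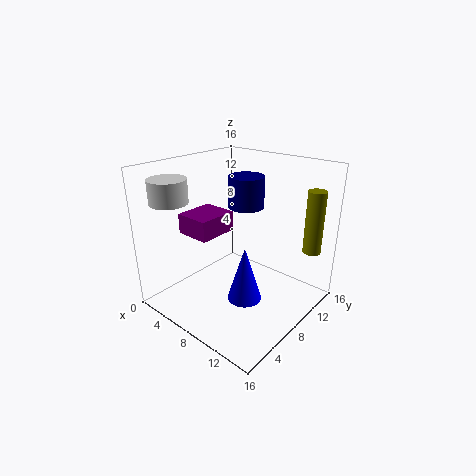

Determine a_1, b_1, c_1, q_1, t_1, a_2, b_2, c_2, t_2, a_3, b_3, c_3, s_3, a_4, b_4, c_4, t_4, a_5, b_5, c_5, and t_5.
a_1 = 5.5
b_1 = 2
c_1 = 10
q_1 = 4
t_1 = 2
a_2 = 14.5
b_2 = 13
c_2 = 6.5
t_2 = 7
a_3 = 9
b_3 = 8
c_3 = 0.5
s_3 = 2
a_4 = 7.5
b_4 = 10
c_4 = 11
t_4 = 3.5
a_5 = 3.5
b_5 = 2.5
c_5 = 12.5
t_5 = 2.5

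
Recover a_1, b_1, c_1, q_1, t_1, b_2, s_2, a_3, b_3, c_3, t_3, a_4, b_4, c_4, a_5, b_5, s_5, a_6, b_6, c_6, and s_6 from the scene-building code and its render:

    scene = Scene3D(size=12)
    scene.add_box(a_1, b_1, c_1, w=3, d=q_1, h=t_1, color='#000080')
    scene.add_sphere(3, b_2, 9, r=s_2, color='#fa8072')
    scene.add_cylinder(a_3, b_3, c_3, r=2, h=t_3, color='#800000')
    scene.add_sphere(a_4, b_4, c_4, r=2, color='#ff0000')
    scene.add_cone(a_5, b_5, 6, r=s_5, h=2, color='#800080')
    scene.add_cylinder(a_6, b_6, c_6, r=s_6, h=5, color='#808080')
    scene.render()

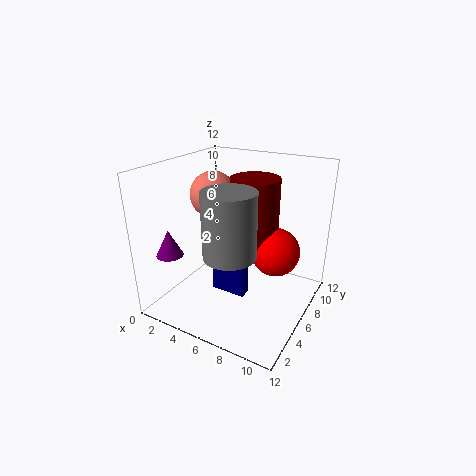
a_1 = 4; b_1 = 5; c_1 = 1; q_1 = 1; t_1 = 5; b_2 = 7; s_2 = 2; a_3 = 7; b_3 = 7; c_3 = 5; t_3 = 6; a_4 = 9; b_4 = 7; c_4 = 5; a_5 = 3; b_5 = 1; s_5 = 1; a_6 = 7; b_6 = 3; c_6 = 6; s_6 = 2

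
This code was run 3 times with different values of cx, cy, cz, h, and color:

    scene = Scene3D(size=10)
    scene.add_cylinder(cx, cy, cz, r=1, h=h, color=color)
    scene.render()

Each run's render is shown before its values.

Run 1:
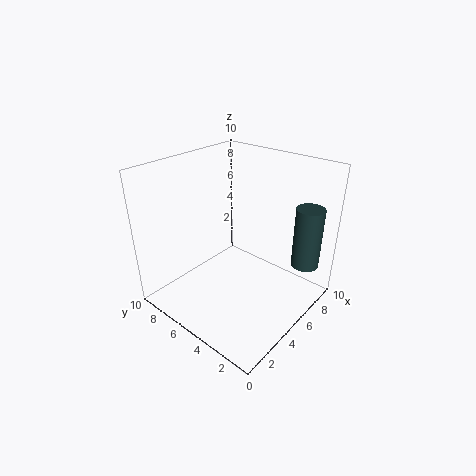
cx = 8.5
cy = 1.5
cz = 2.5
h = 4.5
color = 'darkslategray'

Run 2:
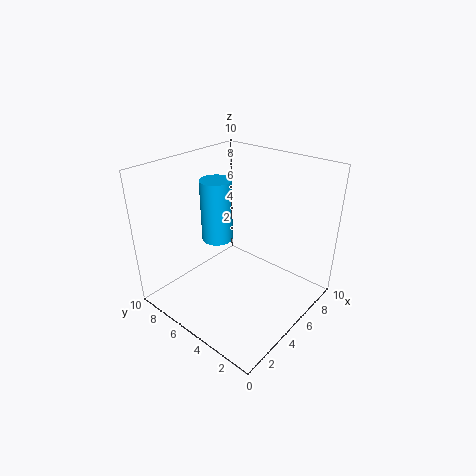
cx = 3.5
cy = 5.5
cz = 5.5
h = 4
color = 'deepskyblue'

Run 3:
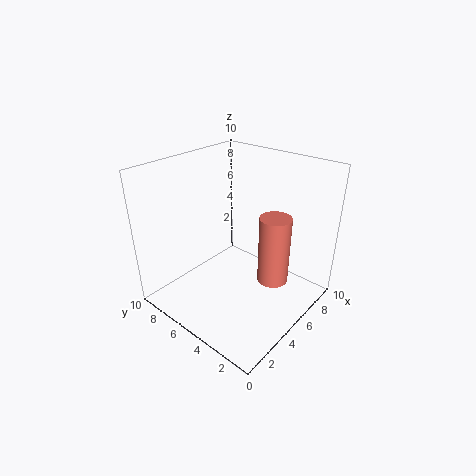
cx = 5
cy = 2
cz = 3
h = 4.5
color = 'salmon'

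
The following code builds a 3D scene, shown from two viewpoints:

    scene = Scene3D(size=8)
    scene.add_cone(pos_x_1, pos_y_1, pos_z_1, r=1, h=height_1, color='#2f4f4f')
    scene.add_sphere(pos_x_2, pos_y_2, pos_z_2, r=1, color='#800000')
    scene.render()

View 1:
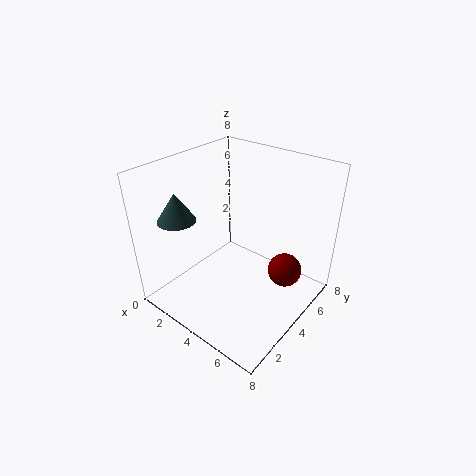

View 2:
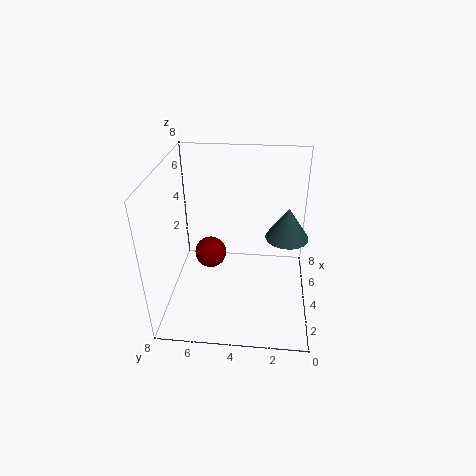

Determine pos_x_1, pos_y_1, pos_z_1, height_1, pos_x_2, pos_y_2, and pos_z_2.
pos_x_1 = 2; pos_y_1 = 1.5; pos_z_1 = 5.5; height_1 = 1.5; pos_x_2 = 6; pos_y_2 = 6; pos_z_2 = 1.5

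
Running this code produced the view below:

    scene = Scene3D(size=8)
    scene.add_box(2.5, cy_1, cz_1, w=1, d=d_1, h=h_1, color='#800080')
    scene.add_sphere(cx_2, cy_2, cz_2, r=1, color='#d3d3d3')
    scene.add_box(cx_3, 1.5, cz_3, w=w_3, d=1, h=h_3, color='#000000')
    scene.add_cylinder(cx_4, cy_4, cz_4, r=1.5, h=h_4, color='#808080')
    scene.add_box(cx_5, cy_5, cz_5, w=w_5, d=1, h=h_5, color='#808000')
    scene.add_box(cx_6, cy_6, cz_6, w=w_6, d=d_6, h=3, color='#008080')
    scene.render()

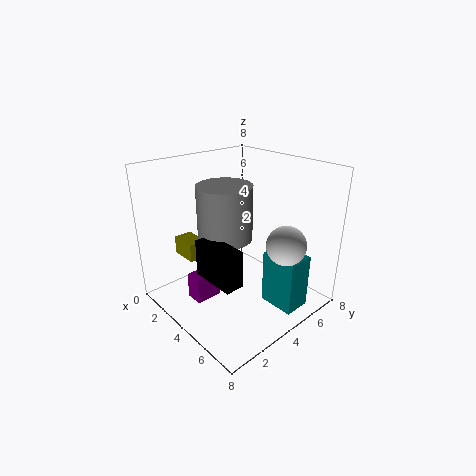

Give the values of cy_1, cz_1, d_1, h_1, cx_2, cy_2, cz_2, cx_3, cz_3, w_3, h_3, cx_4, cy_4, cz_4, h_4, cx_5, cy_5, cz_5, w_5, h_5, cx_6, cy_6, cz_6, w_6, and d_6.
cy_1 = 1.5
cz_1 = 0.5
d_1 = 1.5
h_1 = 1.5
cx_2 = 7
cy_2 = 4.5
cz_2 = 4.5
cx_3 = 3.5
cz_3 = 2.5
w_3 = 2.5
h_3 = 2
cx_4 = 3.5
cy_4 = 3.5
cz_4 = 4
h_4 = 3
cx_5 = 1.5
cy_5 = 1.5
cz_5 = 3
w_5 = 1.5
h_5 = 1
cx_6 = 5.5
cy_6 = 4.5
cz_6 = 0.5
w_6 = 2
d_6 = 1.5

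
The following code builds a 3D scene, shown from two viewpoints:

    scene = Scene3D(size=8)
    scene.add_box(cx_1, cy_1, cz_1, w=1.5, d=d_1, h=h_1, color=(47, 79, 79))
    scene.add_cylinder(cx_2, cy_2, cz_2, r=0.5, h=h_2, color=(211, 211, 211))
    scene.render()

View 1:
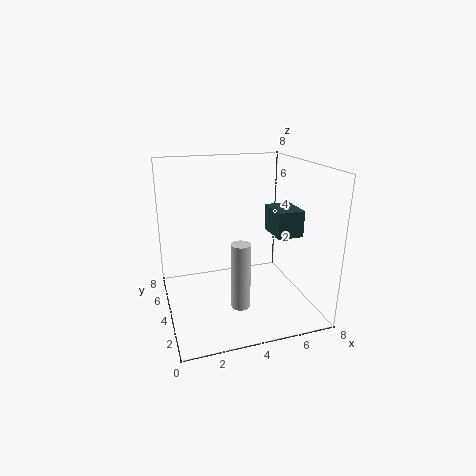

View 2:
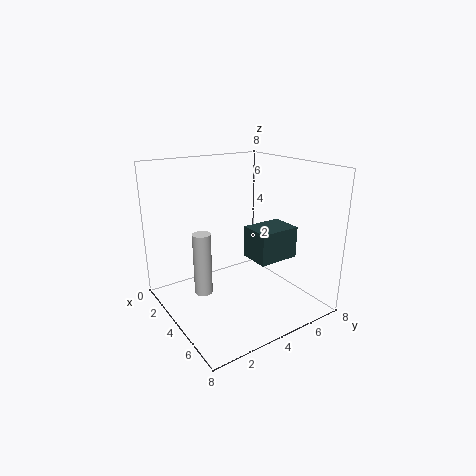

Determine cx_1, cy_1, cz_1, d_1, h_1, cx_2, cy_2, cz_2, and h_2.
cx_1 = 6
cy_1 = 3
cz_1 = 4
d_1 = 2
h_1 = 1.5
cx_2 = 3.5
cy_2 = 2
cz_2 = 1
h_2 = 3.5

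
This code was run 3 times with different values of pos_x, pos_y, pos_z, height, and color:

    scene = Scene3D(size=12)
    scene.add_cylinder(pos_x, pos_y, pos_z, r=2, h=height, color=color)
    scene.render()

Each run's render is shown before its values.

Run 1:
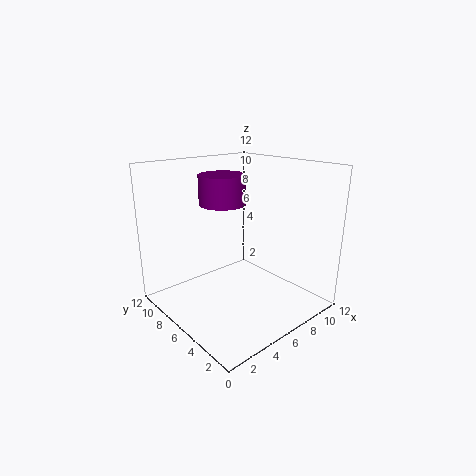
pos_x = 6
pos_y = 8
pos_z = 8.5
height = 2.5
color = 'purple'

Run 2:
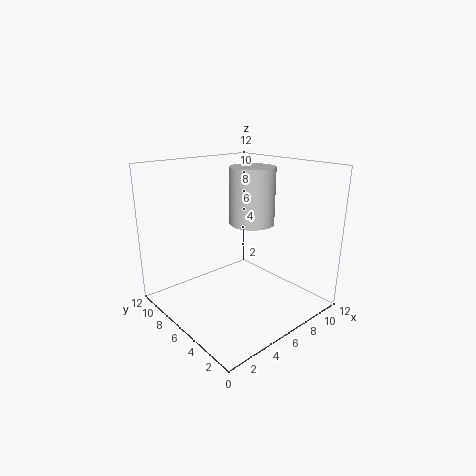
pos_x = 8.5
pos_y = 7
pos_z = 6.5
height = 5
color = 'lightgray'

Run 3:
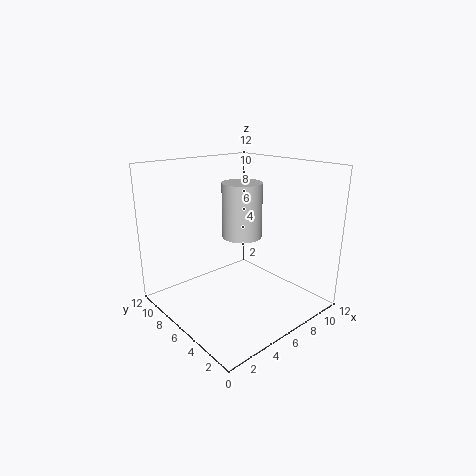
pos_x = 10
pos_y = 10
pos_z = 4
height = 5.5
color = 'lightgray'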